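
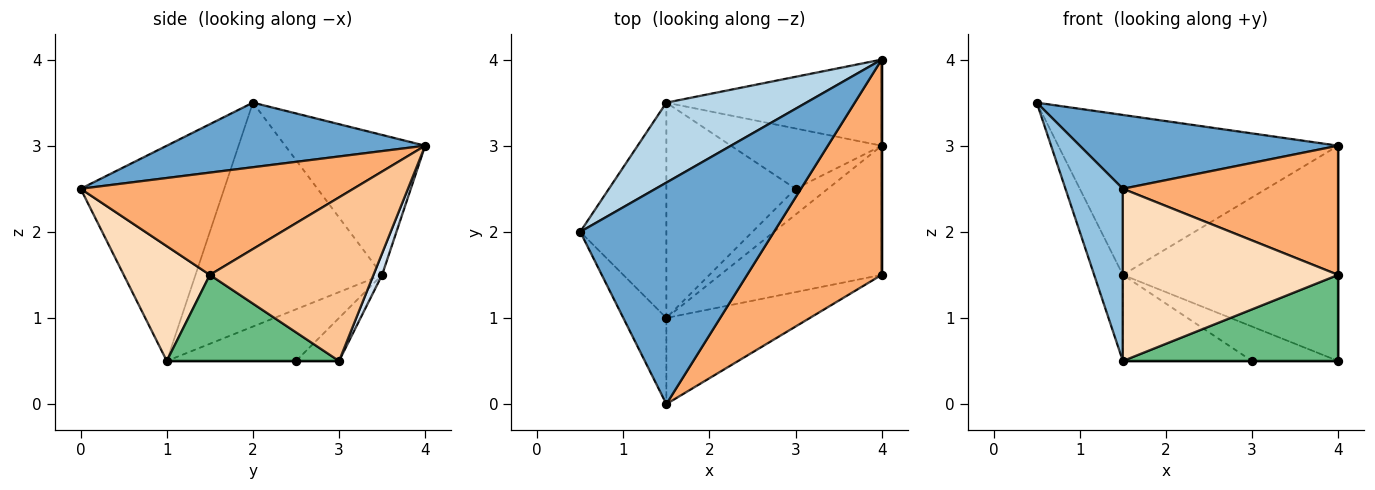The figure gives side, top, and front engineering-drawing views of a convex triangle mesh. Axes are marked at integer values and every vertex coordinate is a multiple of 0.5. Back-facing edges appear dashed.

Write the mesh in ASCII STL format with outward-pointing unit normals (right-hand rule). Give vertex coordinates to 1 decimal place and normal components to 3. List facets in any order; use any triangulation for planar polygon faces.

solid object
 facet normal 0.302 -0.302 0.905
  outer loop
   vertex 1.5 0.0 2.5
   vertex 4.0 4.0 3.0
   vertex 0.5 2.0 3.5
  endloop
 endfacet
 facet normal -0.913 -0.365 -0.183
  outer loop
   vertex 1.5 1.0 0.5
   vertex 1.5 0.0 2.5
   vertex 0.5 2.0 3.5
  endloop
 endfacet
 facet normal -0.408 0.816 0.408
  outer loop
   vertex 1.5 3.5 1.5
   vertex 0.5 2.0 3.5
   vertex 4.0 4.0 3.0
  endloop
 endfacet
 facet normal 0.037 0.928 -0.371
  outer loop
   vertex 1.5 3.5 1.5
   vertex 4.0 4.0 3.0
   vertex 4.0 3.0 0.5
  endloop
 endfacet
 facet normal -0.924 0.142 -0.355
  outer loop
   vertex 1.5 3.5 1.5
   vertex 1.5 1.0 0.5
   vertex 0.5 2.0 3.5
  endloop
 endfacet
 facet normal 0.546 -0.431 0.718
  outer loop
   vertex 4.0 1.5 1.5
   vertex 4.0 4.0 3.0
   vertex 1.5 0.0 2.5
  endloop
 endfacet
 facet normal 1.000 0.000 0.000
  outer loop
   vertex 4.0 1.5 1.5
   vertex 4.0 3.0 0.5
   vertex 4.0 4.0 3.0
  endloop
 endfacet
 facet normal 0.337 -0.842 -0.421
  outer loop
   vertex 4.0 1.5 1.5
   vertex 1.5 0.0 2.5
   vertex 1.5 1.0 0.5
  endloop
 endfacet
 facet normal 0.406 -0.507 -0.761
  outer loop
   vertex 4.0 1.5 1.5
   vertex 1.5 1.0 0.5
   vertex 4.0 3.0 0.5
  endloop
 endfacet
 facet normal 0.000 0.000 -1.000
  outer loop
   vertex 3.0 2.5 0.5
   vertex 4.0 3.0 0.5
   vertex 1.5 1.0 0.5
  endloop
 endfacet
 facet normal -0.241 0.482 -0.843
  outer loop
   vertex 3.0 2.5 0.5
   vertex 1.5 3.5 1.5
   vertex 4.0 3.0 0.5
  endloop
 endfacet
 facet normal -0.348 0.348 -0.870
  outer loop
   vertex 3.0 2.5 0.5
   vertex 1.5 1.0 0.5
   vertex 1.5 3.5 1.5
  endloop
 endfacet
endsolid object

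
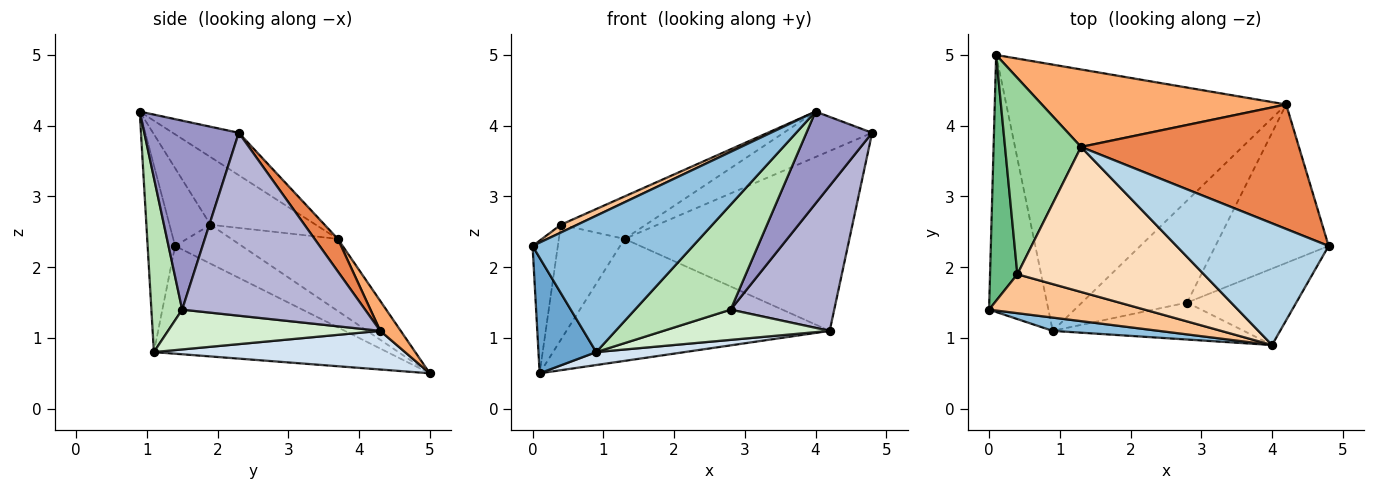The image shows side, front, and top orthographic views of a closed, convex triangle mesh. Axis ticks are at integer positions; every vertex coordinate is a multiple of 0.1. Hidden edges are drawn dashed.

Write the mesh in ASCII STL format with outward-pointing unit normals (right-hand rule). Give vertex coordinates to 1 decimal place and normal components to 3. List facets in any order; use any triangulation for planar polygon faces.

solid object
 facet normal -0.856 -0.212 -0.471
  outer loop
   vertex 0.9 1.1 0.8
   vertex 0.0 1.4 2.3
   vertex 0.1 5.0 0.5
  endloop
 endfacet
 facet normal -0.168 -0.981 0.095
  outer loop
   vertex 0.9 1.1 0.8
   vertex 4.0 0.9 4.2
   vertex 0.0 1.4 2.3
  endloop
 endfacet
 facet normal -0.253 0.339 0.906
  outer loop
   vertex 1.3 3.7 2.4
   vertex 4.0 0.9 4.2
   vertex 4.8 2.3 3.9
  endloop
 endfacet
 facet normal 0.137 -0.048 -0.989
  outer loop
   vertex 4.2 4.3 1.1
   vertex 0.9 1.1 0.8
   vertex 0.1 5.0 0.5
  endloop
 endfacet
 facet normal 0.085 0.819 0.567
  outer loop
   vertex 4.2 4.3 1.1
   vertex 1.3 3.7 2.4
   vertex 4.8 2.3 3.9
  endloop
 endfacet
 facet normal 0.066 0.842 0.535
  outer loop
   vertex 4.2 4.3 1.1
   vertex 0.1 5.0 0.5
   vertex 1.3 3.7 2.4
  endloop
 endfacet
 facet normal -0.440 -0.176 0.880
  outer loop
   vertex 0.4 1.9 2.6
   vertex 0.0 1.4 2.3
   vertex 4.0 0.9 4.2
  endloop
 endfacet
 facet normal -0.329 0.265 0.906
  outer loop
   vertex 0.4 1.9 2.6
   vertex 4.0 0.9 4.2
   vertex 1.3 3.7 2.4
  endloop
 endfacet
 facet normal -0.782 0.296 0.549
  outer loop
   vertex 0.4 1.9 2.6
   vertex 0.1 5.0 0.5
   vertex 0.0 1.4 2.3
  endloop
 endfacet
 facet normal -0.634 0.391 0.668
  outer loop
   vertex 0.4 1.9 2.6
   vertex 1.3 3.7 2.4
   vertex 0.1 5.0 0.5
  endloop
 endfacet
 facet normal 0.290 -0.903 -0.318
  outer loop
   vertex 2.8 1.5 1.4
   vertex 4.0 0.9 4.2
   vertex 0.9 1.1 0.8
  endloop
 endfacet
 facet normal 0.341 -0.267 -0.901
  outer loop
   vertex 2.8 1.5 1.4
   vertex 0.9 1.1 0.8
   vertex 4.2 4.3 1.1
  endloop
 endfacet
 facet normal 0.742 -0.516 -0.428
  outer loop
   vertex 2.8 1.5 1.4
   vertex 4.8 2.3 3.9
   vertex 4.0 0.9 4.2
  endloop
 endfacet
 facet normal 0.766 -0.434 -0.474
  outer loop
   vertex 2.8 1.5 1.4
   vertex 4.2 4.3 1.1
   vertex 4.8 2.3 3.9
  endloop
 endfacet
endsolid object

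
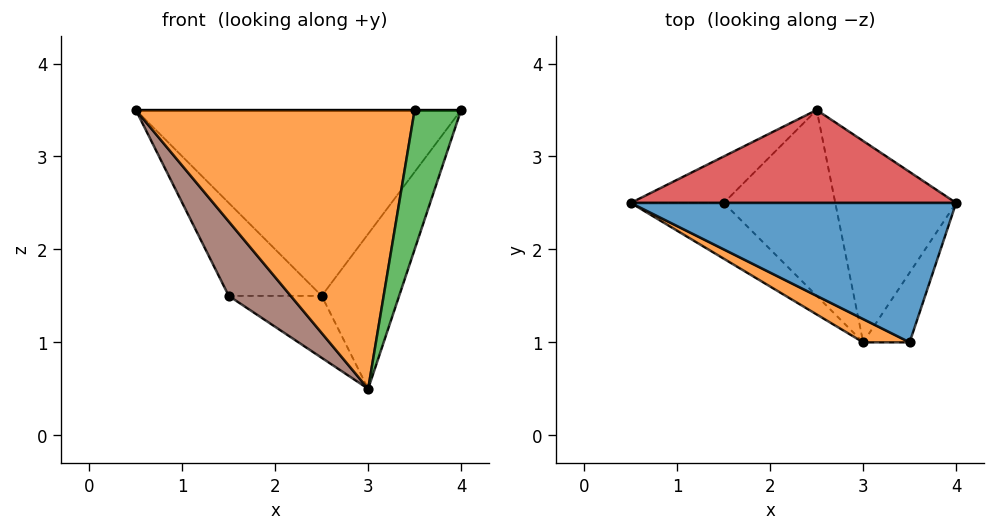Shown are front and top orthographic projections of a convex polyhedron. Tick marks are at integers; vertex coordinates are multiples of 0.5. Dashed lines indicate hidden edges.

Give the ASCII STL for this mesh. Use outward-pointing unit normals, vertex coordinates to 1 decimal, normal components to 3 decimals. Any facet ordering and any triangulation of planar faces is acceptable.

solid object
 facet normal 0.000 0.000 1.000
  outer loop
   vertex 3.5 1.0 3.5
   vertex 4.0 2.5 3.5
   vertex 0.5 2.5 3.5
  endloop
 endfacet
 facet normal -0.446 -0.892 0.074
  outer loop
   vertex 3.0 1.0 0.5
   vertex 3.5 1.0 3.5
   vertex 0.5 2.5 3.5
  endloop
 endfacet
 facet normal 0.937 -0.312 -0.156
  outer loop
   vertex 3.0 1.0 0.5
   vertex 4.0 2.5 3.5
   vertex 3.5 1.0 3.5
  endloop
 endfacet
 facet normal 0.000 0.894 0.447
  outer loop
   vertex 2.5 3.5 1.5
   vertex 0.5 2.5 3.5
   vertex 4.0 2.5 3.5
  endloop
 endfacet
 facet normal 0.826 0.344 -0.447
  outer loop
   vertex 2.5 3.5 1.5
   vertex 4.0 2.5 3.5
   vertex 3.0 1.0 0.5
  endloop
 endfacet
 facet normal -0.768 -0.512 -0.384
  outer loop
   vertex 1.5 2.5 1.5
   vertex 3.0 1.0 0.5
   vertex 0.5 2.5 3.5
  endloop
 endfacet
 facet normal -0.667 0.667 -0.333
  outer loop
   vertex 1.5 2.5 1.5
   vertex 0.5 2.5 3.5
   vertex 2.5 3.5 1.5
  endloop
 endfacet
 facet normal -0.302 0.302 -0.905
  outer loop
   vertex 1.5 2.5 1.5
   vertex 2.5 3.5 1.5
   vertex 3.0 1.0 0.5
  endloop
 endfacet
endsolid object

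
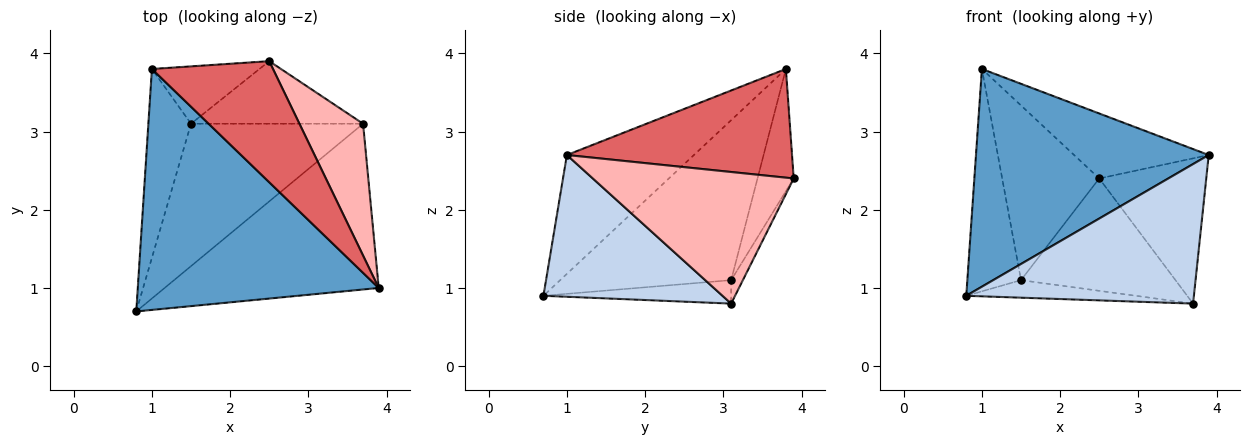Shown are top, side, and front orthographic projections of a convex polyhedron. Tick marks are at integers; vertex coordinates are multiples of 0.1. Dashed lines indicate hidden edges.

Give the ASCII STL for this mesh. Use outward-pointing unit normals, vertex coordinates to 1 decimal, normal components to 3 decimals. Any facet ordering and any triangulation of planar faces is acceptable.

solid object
 facet normal -0.344 -0.630 0.697
  outer loop
   vertex 1.0 3.8 3.8
   vertex 0.8 0.7 0.9
   vertex 3.9 1.0 2.7
  endloop
 endfacet
 facet normal 0.452 -0.574 -0.682
  outer loop
   vertex 3.7 3.1 0.8
   vertex 3.9 1.0 2.7
   vertex 0.8 0.7 0.9
  endloop
 endfacet
 facet normal -0.925 0.290 -0.246
  outer loop
   vertex 1.5 3.1 1.1
   vertex 0.8 0.7 0.9
   vertex 1.0 3.8 3.8
  endloop
 endfacet
 facet normal -0.134 0.121 -0.984
  outer loop
   vertex 1.5 3.1 1.1
   vertex 3.7 3.1 0.8
   vertex 0.8 0.7 0.9
  endloop
 endfacet
 facet normal -0.334 0.895 -0.294
  outer loop
   vertex 2.5 3.9 2.4
   vertex 1.5 3.1 1.1
   vertex 1.0 3.8 3.8
  endloop
 endfacet
 facet normal -0.066 0.872 -0.486
  outer loop
   vertex 2.5 3.9 2.4
   vertex 3.7 3.1 0.8
   vertex 1.5 3.1 1.1
  endloop
 endfacet
 facet normal 0.620 0.371 0.691
  outer loop
   vertex 2.5 3.9 2.4
   vertex 1.0 3.8 3.8
   vertex 3.9 1.0 2.7
  endloop
 endfacet
 facet normal 0.812 0.432 0.393
  outer loop
   vertex 2.5 3.9 2.4
   vertex 3.9 1.0 2.7
   vertex 3.7 3.1 0.8
  endloop
 endfacet
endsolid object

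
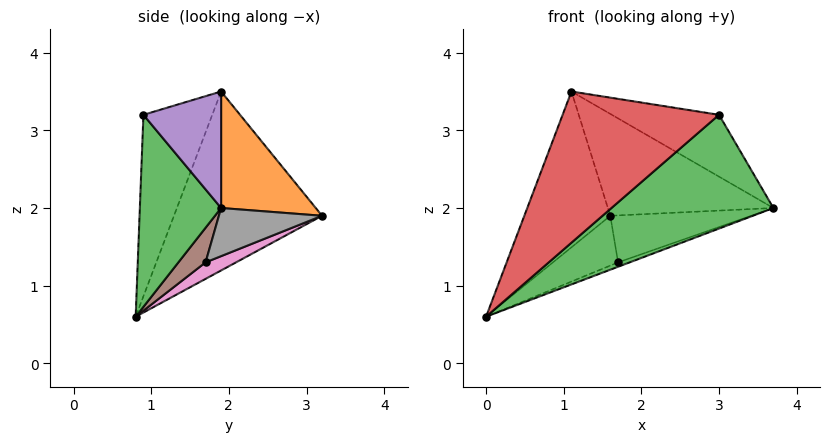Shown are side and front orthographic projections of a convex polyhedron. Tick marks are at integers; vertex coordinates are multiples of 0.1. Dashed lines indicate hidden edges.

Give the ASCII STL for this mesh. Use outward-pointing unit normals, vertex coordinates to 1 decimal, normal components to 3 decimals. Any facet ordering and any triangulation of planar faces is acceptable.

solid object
 facet normal -0.857 0.497 0.136
  outer loop
   vertex 1.1 1.9 3.5
   vertex 1.6 3.2 1.9
   vertex 0.0 0.8 0.6
  endloop
 endfacet
 facet normal 0.376 0.658 0.652
  outer loop
   vertex 1.1 1.9 3.5
   vertex 3.7 1.9 2.0
   vertex 1.6 3.2 1.9
  endloop
 endfacet
 facet normal 0.404 -0.805 -0.435
  outer loop
   vertex 3.0 0.9 3.2
   vertex 0.0 0.8 0.6
   vertex 3.7 1.9 2.0
  endloop
 endfacet
 facet normal -0.360 -0.819 0.447
  outer loop
   vertex 3.0 0.9 3.2
   vertex 1.1 1.9 3.5
   vertex 0.0 0.8 0.6
  endloop
 endfacet
 facet normal 0.411 0.568 0.713
  outer loop
   vertex 3.0 0.9 3.2
   vertex 3.7 1.9 2.0
   vertex 1.1 1.9 3.5
  endloop
 endfacet
 facet normal 0.315 0.135 -0.939
  outer loop
   vertex 1.7 1.7 1.3
   vertex 3.7 1.9 2.0
   vertex 0.0 0.8 0.6
  endloop
 endfacet
 facet normal 0.176 0.376 -0.910
  outer loop
   vertex 1.7 1.7 1.3
   vertex 0.0 0.8 0.6
   vertex 1.6 3.2 1.9
  endloop
 endfacet
 facet normal 0.273 0.373 -0.887
  outer loop
   vertex 1.7 1.7 1.3
   vertex 1.6 3.2 1.9
   vertex 3.7 1.9 2.0
  endloop
 endfacet
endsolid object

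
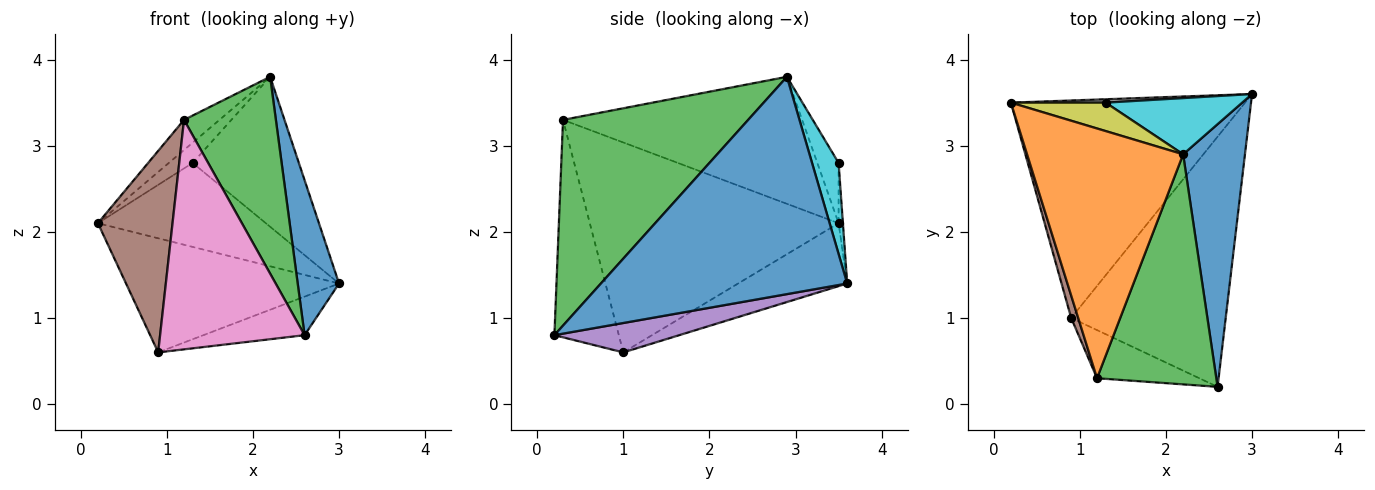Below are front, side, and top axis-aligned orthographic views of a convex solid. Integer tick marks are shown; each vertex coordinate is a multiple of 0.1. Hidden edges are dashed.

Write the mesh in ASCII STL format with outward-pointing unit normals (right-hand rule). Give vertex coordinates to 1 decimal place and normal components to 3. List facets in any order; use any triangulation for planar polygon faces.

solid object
 facet normal 0.950 -0.159 0.270
  outer loop
   vertex 2.2 2.9 3.8
   vertex 2.6 0.2 0.8
   vertex 3.0 3.6 1.4
  endloop
 endfacet
 facet normal -0.628 0.093 0.772
  outer loop
   vertex 1.2 0.3 3.3
   vertex 2.2 2.9 3.8
   vertex 0.2 3.5 2.1
  endloop
 endfacet
 facet normal 0.795 -0.394 0.461
  outer loop
   vertex 1.2 0.3 3.3
   vertex 2.6 0.2 0.8
   vertex 2.2 2.9 3.8
  endloop
 endfacet
 facet normal -0.232 0.452 -0.861
  outer loop
   vertex 0.9 1.0 0.6
   vertex 0.2 3.5 2.1
   vertex 3.0 3.6 1.4
  endloop
 endfacet
 facet normal 0.185 0.150 -0.971
  outer loop
   vertex 0.9 1.0 0.6
   vertex 3.0 3.6 1.4
   vertex 2.6 0.2 0.8
  endloop
 endfacet
 facet normal -0.957 -0.287 0.032
  outer loop
   vertex 0.9 1.0 0.6
   vertex 1.2 0.3 3.3
   vertex 0.2 3.5 2.1
  endloop
 endfacet
 facet normal -0.400 -0.897 -0.188
  outer loop
   vertex 0.9 1.0 0.6
   vertex 2.6 0.2 0.8
   vertex 1.2 0.3 3.3
  endloop
 endfacet
 facet normal -0.026 0.999 0.040
  outer loop
   vertex 1.3 3.5 2.8
   vertex 3.0 3.6 1.4
   vertex 0.2 3.5 2.1
  endloop
 endfacet
 facet normal -0.460 0.515 0.723
  outer loop
   vertex 1.3 3.5 2.8
   vertex 0.2 3.5 2.1
   vertex 2.2 2.9 3.8
  endloop
 endfacet
 facet normal 0.228 0.912 0.342
  outer loop
   vertex 1.3 3.5 2.8
   vertex 2.2 2.9 3.8
   vertex 3.0 3.6 1.4
  endloop
 endfacet
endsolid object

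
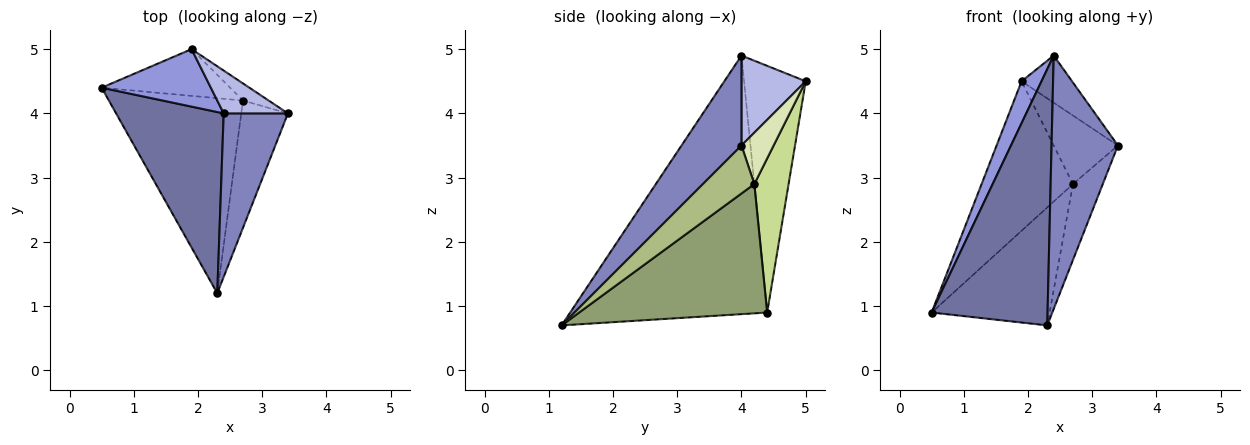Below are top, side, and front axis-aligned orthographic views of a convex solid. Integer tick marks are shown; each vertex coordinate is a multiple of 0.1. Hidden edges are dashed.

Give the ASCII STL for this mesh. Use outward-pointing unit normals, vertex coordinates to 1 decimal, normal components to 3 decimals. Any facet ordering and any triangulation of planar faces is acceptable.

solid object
 facet normal -0.811 -0.477 0.338
  outer loop
   vertex 2.4 4.0 4.9
   vertex 0.5 4.4 0.9
   vertex 2.3 1.2 0.7
  endloop
 endfacet
 facet normal 0.605 -0.669 0.432
  outer loop
   vertex 2.4 4.0 4.9
   vertex 2.3 1.2 0.7
   vertex 3.4 4.0 3.5
  endloop
 endfacet
 facet normal -0.877 -0.283 0.388
  outer loop
   vertex 1.9 5.0 4.5
   vertex 0.5 4.4 0.9
   vertex 2.4 4.0 4.9
  endloop
 endfacet
 facet normal 0.686 0.539 0.490
  outer loop
   vertex 1.9 5.0 4.5
   vertex 2.4 4.0 4.9
   vertex 3.4 4.0 3.5
  endloop
 endfacet
 facet normal 0.636 0.399 -0.660
  outer loop
   vertex 2.7 4.2 2.9
   vertex 2.3 1.2 0.7
   vertex 0.5 4.4 0.9
  endloop
 endfacet
 facet normal 0.662 0.384 -0.644
  outer loop
   vertex 2.7 4.2 2.9
   vertex 3.4 4.0 3.5
   vertex 2.3 1.2 0.7
  endloop
 endfacet
 facet normal 0.337 0.899 -0.281
  outer loop
   vertex 2.7 4.2 2.9
   vertex 0.5 4.4 0.9
   vertex 1.9 5.0 4.5
  endloop
 endfacet
 facet normal 0.436 0.873 -0.218
  outer loop
   vertex 2.7 4.2 2.9
   vertex 1.9 5.0 4.5
   vertex 3.4 4.0 3.5
  endloop
 endfacet
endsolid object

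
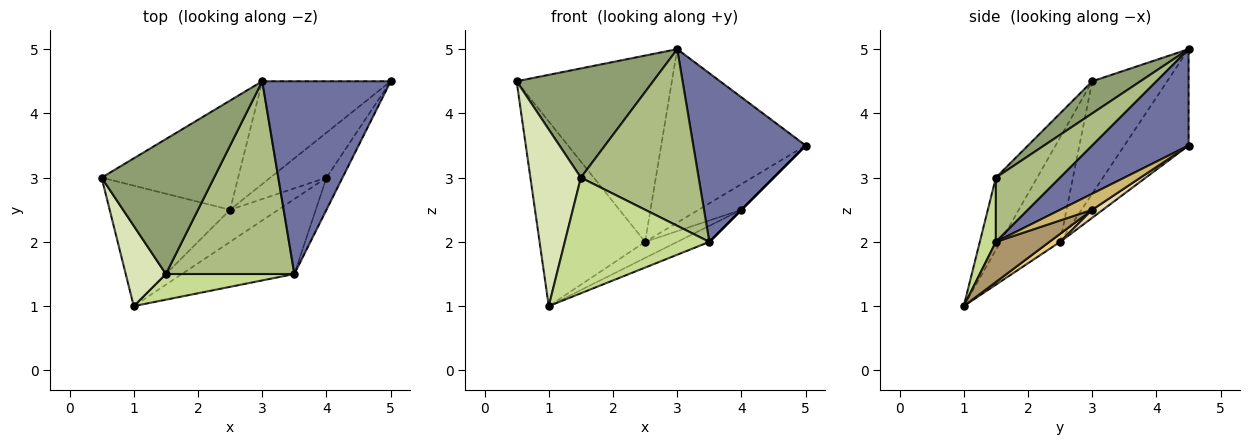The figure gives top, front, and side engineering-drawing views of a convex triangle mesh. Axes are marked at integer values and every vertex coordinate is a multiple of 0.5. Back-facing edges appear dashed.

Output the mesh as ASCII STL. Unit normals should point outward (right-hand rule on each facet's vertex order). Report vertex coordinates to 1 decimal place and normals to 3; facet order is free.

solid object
 facet normal 0.492 -0.573 0.655
  outer loop
   vertex 3.5 1.5 2.0
   vertex 5.0 4.5 3.5
   vertex 3.0 4.5 5.0
  endloop
 endfacet
 facet normal -0.428 0.757 -0.494
  outer loop
   vertex 2.5 2.5 2.0
   vertex 1.0 1.0 1.0
   vertex 0.5 3.0 4.5
  endloop
 endfacet
 facet normal -0.384 0.796 -0.467
  outer loop
   vertex 2.5 2.5 2.0
   vertex 0.5 3.0 4.5
   vertex 3.0 4.5 5.0
  endloop
 endfacet
 facet normal -0.357 0.804 -0.476
  outer loop
   vertex 2.5 2.5 2.0
   vertex 3.0 4.5 5.0
   vertex 5.0 4.5 3.5
  endloop
 endfacet
 facet normal 0.217 -0.614 0.759
  outer loop
   vertex 1.5 1.5 3.0
   vertex 3.0 4.5 5.0
   vertex 0.5 3.0 4.5
  endloop
 endfacet
 facet normal 0.346 -0.634 0.692
  outer loop
   vertex 1.5 1.5 3.0
   vertex 3.5 1.5 2.0
   vertex 3.0 4.5 5.0
  endloop
 endfacet
 facet normal 0.108 -0.970 0.216
  outer loop
   vertex 1.5 1.5 3.0
   vertex 1.0 1.0 1.0
   vertex 3.5 1.5 2.0
  endloop
 endfacet
 facet normal -0.597 -0.730 0.332
  outer loop
   vertex 1.5 1.5 3.0
   vertex 0.5 3.0 4.5
   vertex 1.0 1.0 1.0
  endloop
 endfacet
 facet normal 0.330 0.198 -0.923
  outer loop
   vertex 4.0 3.0 2.5
   vertex 3.5 1.5 2.0
   vertex 1.0 1.0 1.0
  endloop
 endfacet
 facet normal 0.707 0.000 -0.707
  outer loop
   vertex 4.0 3.0 2.5
   vertex 5.0 4.5 3.5
   vertex 3.5 1.5 2.0
  endloop
 endfacet
 facet normal 0.147 0.442 -0.885
  outer loop
   vertex 4.0 3.0 2.5
   vertex 1.0 1.0 1.0
   vertex 2.5 2.5 2.0
  endloop
 endfacet
 facet normal 0.123 0.492 -0.862
  outer loop
   vertex 4.0 3.0 2.5
   vertex 2.5 2.5 2.0
   vertex 5.0 4.5 3.5
  endloop
 endfacet
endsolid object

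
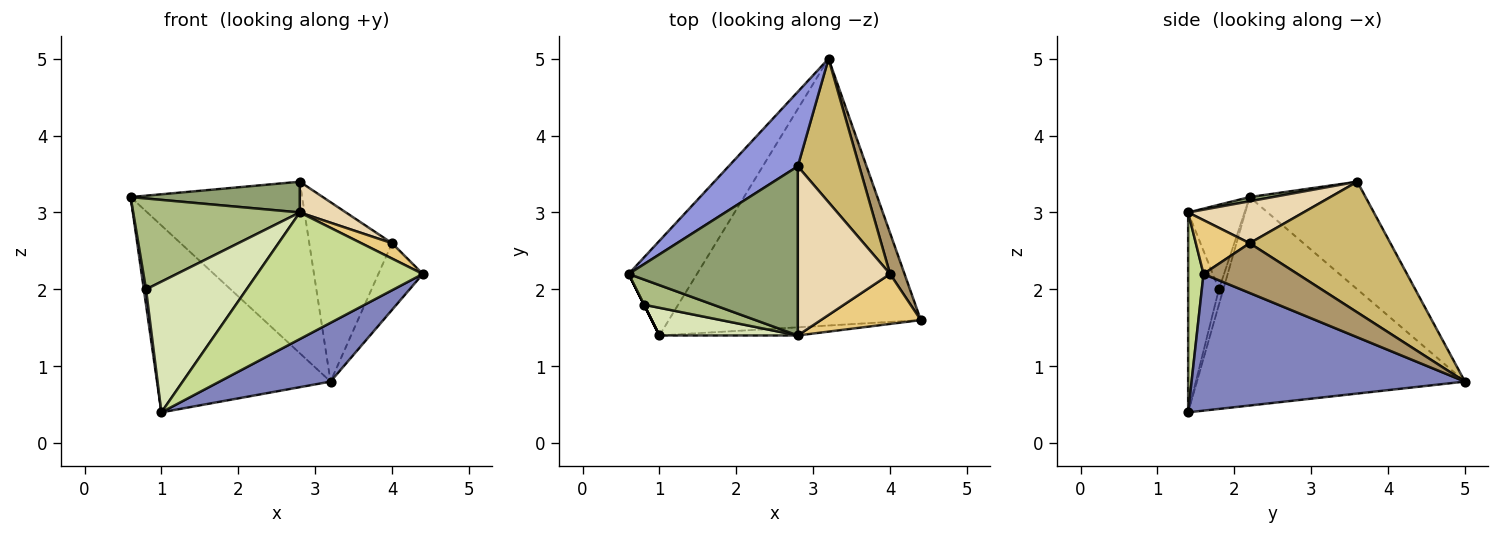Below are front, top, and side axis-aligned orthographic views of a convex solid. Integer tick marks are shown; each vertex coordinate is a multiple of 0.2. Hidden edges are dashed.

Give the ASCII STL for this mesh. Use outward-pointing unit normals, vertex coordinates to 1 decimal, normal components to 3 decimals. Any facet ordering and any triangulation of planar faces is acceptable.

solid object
 facet normal -0.809 0.524 -0.265
  outer loop
   vertex 1.0 1.4 0.4
   vertex 0.6 2.2 3.2
   vertex 3.2 5.0 0.8
  endloop
 endfacet
 facet normal 0.468 -0.190 -0.863
  outer loop
   vertex 1.0 1.4 0.4
   vertex 3.2 5.0 0.8
   vertex 4.4 1.6 2.2
  endloop
 endfacet
 facet normal -0.527 0.780 0.339
  outer loop
   vertex 2.8 3.6 3.4
   vertex 3.2 5.0 0.8
   vertex 0.6 2.2 3.2
  endloop
 endfacet
 facet normal -0.894 -0.447 0.000
  outer loop
   vertex 0.8 1.8 2.0
   vertex 0.6 2.2 3.2
   vertex 1.0 1.4 0.4
  endloop
 endfacet
 facet normal 0.024 -0.179 0.984
  outer loop
   vertex 2.8 1.4 3.0
   vertex 2.8 3.6 3.4
   vertex 0.6 2.2 3.2
  endloop
 endfacet
 facet normal -0.310 -0.916 0.254
  outer loop
   vertex 2.8 1.4 3.0
   vertex 0.6 2.2 3.2
   vertex 0.8 1.8 2.0
  endloop
 endfacet
 facet normal 0.092 -0.994 -0.064
  outer loop
   vertex 2.8 1.4 3.0
   vertex 1.0 1.4 0.4
   vertex 4.4 1.6 2.2
  endloop
 endfacet
 facet normal -0.287 -0.937 0.198
  outer loop
   vertex 2.8 1.4 3.0
   vertex 0.8 1.8 2.0
   vertex 1.0 1.4 0.4
  endloop
 endfacet
 facet normal 0.874 0.413 0.254
  outer loop
   vertex 4.0 2.2 2.6
   vertex 4.4 1.6 2.2
   vertex 3.2 5.0 0.8
  endloop
 endfacet
 facet normal 0.799 0.470 0.376
  outer loop
   vertex 4.0 2.2 2.6
   vertex 3.2 5.0 0.8
   vertex 2.8 3.6 3.4
  endloop
 endfacet
 facet normal 0.458 -0.261 0.850
  outer loop
   vertex 4.0 2.2 2.6
   vertex 2.8 1.4 3.0
   vertex 4.4 1.6 2.2
  endloop
 endfacet
 facet normal 0.408 -0.163 0.898
  outer loop
   vertex 4.0 2.2 2.6
   vertex 2.8 3.6 3.4
   vertex 2.8 1.4 3.0
  endloop
 endfacet
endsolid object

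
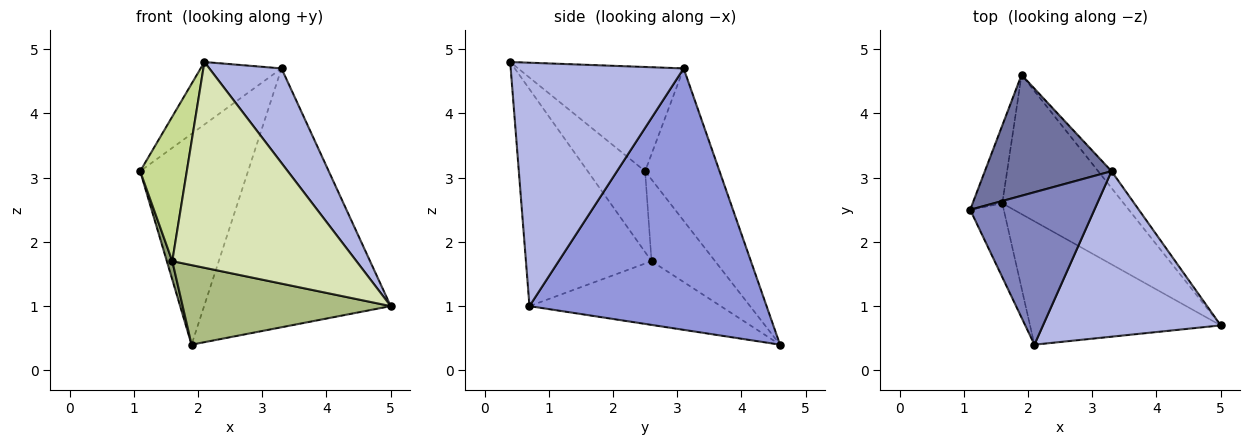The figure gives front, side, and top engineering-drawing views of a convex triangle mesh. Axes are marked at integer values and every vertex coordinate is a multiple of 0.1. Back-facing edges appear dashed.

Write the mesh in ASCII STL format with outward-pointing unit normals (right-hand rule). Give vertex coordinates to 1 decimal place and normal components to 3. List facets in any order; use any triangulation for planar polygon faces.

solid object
 facet normal -0.513 0.744 0.427
  outer loop
   vertex 3.3 3.1 4.7
   vertex 1.9 4.6 0.4
   vertex 1.1 2.5 3.1
  endloop
 endfacet
 facet normal -0.613 0.300 0.731
  outer loop
   vertex 3.3 3.1 4.7
   vertex 1.1 2.5 3.1
   vertex 2.1 0.4 4.8
  endloop
 endfacet
 facet normal 0.785 0.618 -0.040
  outer loop
   vertex 3.3 3.1 4.7
   vertex 5.0 0.7 1.0
   vertex 1.9 4.6 0.4
  endloop
 endfacet
 facet normal 0.765 -0.319 0.559
  outer loop
   vertex 3.3 3.1 4.7
   vertex 2.1 0.4 4.8
   vertex 5.0 0.7 1.0
  endloop
 endfacet
 facet normal -0.937 -0.081 -0.340
  outer loop
   vertex 1.6 2.6 1.7
   vertex 1.1 2.5 3.1
   vertex 1.9 4.6 0.4
  endloop
 endfacet
 facet normal -0.415 -0.451 -0.790
  outer loop
   vertex 1.6 2.6 1.7
   vertex 1.9 4.6 0.4
   vertex 5.0 0.7 1.0
  endloop
 endfacet
 facet normal -0.739 -0.600 -0.307
  outer loop
   vertex 1.6 2.6 1.7
   vertex 2.1 0.4 4.8
   vertex 1.1 2.5 3.1
  endloop
 endfacet
 facet normal -0.505 -0.740 -0.444
  outer loop
   vertex 1.6 2.6 1.7
   vertex 5.0 0.7 1.0
   vertex 2.1 0.4 4.8
  endloop
 endfacet
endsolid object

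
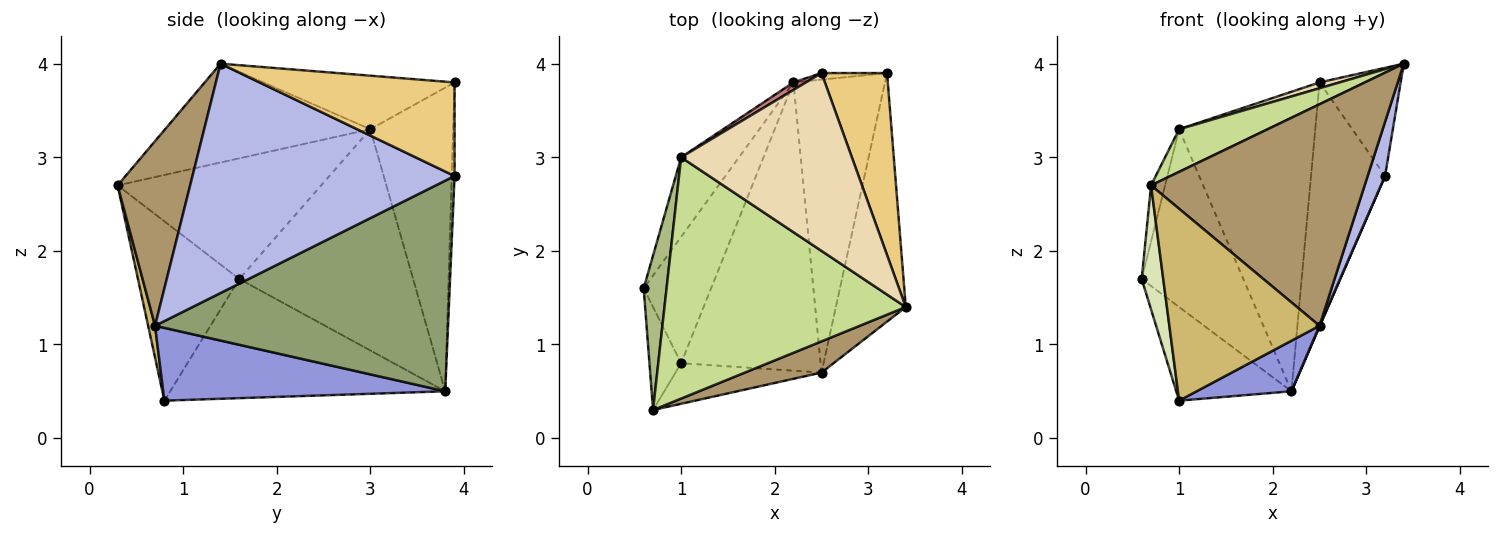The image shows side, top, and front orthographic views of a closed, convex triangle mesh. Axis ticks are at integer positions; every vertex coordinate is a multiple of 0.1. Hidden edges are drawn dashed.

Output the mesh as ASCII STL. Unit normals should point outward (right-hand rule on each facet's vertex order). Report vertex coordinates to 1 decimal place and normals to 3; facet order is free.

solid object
 facet normal -0.818 0.343 -0.462
  outer loop
   vertex 2.2 3.8 0.5
   vertex 1.0 0.8 0.4
   vertex 0.6 1.6 1.7
  endloop
 endfacet
 facet normal -0.842 0.492 -0.220
  outer loop
   vertex 1.0 3.0 3.3
   vertex 2.2 3.8 0.5
   vertex 0.6 1.6 1.7
  endloop
 endfacet
 facet normal 0.457 -0.154 -0.876
  outer loop
   vertex 2.5 0.7 1.2
   vertex 1.0 0.8 0.4
   vertex 2.2 3.8 0.5
  endloop
 endfacet
 facet normal 0.955 -0.063 -0.291
  outer loop
   vertex 2.5 0.7 1.2
   vertex 3.2 3.9 2.8
   vertex 3.4 1.4 4.0
  endloop
 endfacet
 facet normal 0.917 -0.001 -0.399
  outer loop
   vertex 2.5 0.7 1.2
   vertex 2.2 3.8 0.5
   vertex 3.2 3.9 2.8
  endloop
 endfacet
 facet normal -0.980 0.068 0.186
  outer loop
   vertex 0.7 0.3 2.7
   vertex 1.0 3.0 3.3
   vertex 0.6 1.6 1.7
  endloop
 endfacet
 facet normal -0.374 -0.161 0.913
  outer loop
   vertex 0.7 0.3 2.7
   vertex 3.4 1.4 4.0
   vertex 1.0 3.0 3.3
  endloop
 endfacet
 facet normal -0.964 -0.205 -0.170
  outer loop
   vertex 0.7 0.3 2.7
   vertex 0.6 1.6 1.7
   vertex 1.0 0.8 0.4
  endloop
 endfacet
 facet normal 0.319 -0.939 0.132
  outer loop
   vertex 0.7 0.3 2.7
   vertex 2.5 0.7 1.2
   vertex 3.4 1.4 4.0
  endloop
 endfacet
 facet normal 0.045 -0.977 -0.207
  outer loop
   vertex 0.7 0.3 2.7
   vertex 1.0 0.8 0.4
   vertex 2.5 0.7 1.2
  endloop
 endfacet
 facet normal 0.775 0.323 0.543
  outer loop
   vertex 2.5 3.9 3.8
   vertex 3.4 1.4 4.0
   vertex 3.2 3.9 2.8
  endloop
 endfacet
 facet normal -0.299 -0.031 0.954
  outer loop
   vertex 2.5 3.9 3.8
   vertex 1.0 3.0 3.3
   vertex 3.4 1.4 4.0
  endloop
 endfacet
 facet normal -0.038 0.999 -0.027
  outer loop
   vertex 2.5 3.9 3.8
   vertex 3.2 3.9 2.8
   vertex 2.2 3.8 0.5
  endloop
 endfacet
 facet normal -0.520 0.854 0.021
  outer loop
   vertex 2.5 3.9 3.8
   vertex 2.2 3.8 0.5
   vertex 1.0 3.0 3.3
  endloop
 endfacet
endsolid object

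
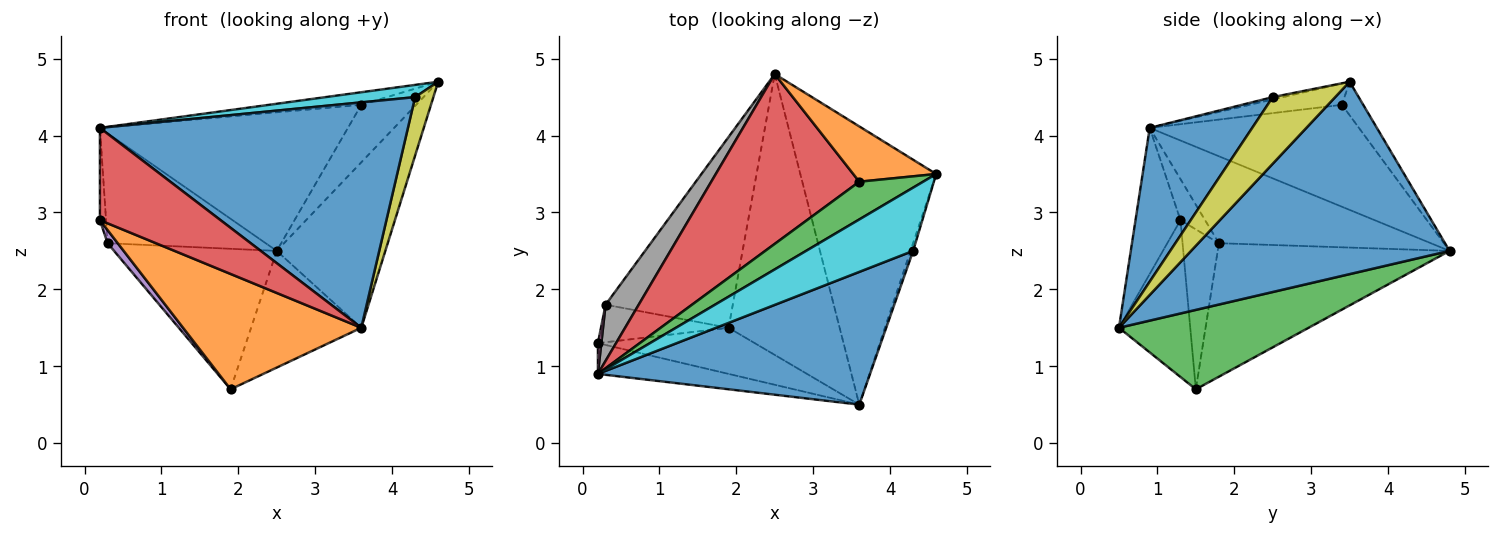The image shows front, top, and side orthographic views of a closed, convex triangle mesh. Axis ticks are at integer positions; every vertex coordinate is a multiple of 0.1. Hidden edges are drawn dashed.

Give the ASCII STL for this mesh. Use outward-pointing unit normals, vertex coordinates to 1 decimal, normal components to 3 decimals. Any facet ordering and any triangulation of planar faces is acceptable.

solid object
 facet normal 0.773 0.325 -0.546
  outer loop
   vertex 2.5 4.8 2.5
   vertex 4.6 3.5 4.7
   vertex 3.6 0.5 1.5
  endloop
 endfacet
 facet normal -0.348 -0.870 -0.348
  outer loop
   vertex 1.9 1.5 0.7
   vertex 3.6 0.5 1.5
   vertex 0.2 1.3 2.9
  endloop
 endfacet
 facet normal 0.551 0.320 -0.771
  outer loop
   vertex 1.9 1.5 0.7
   vertex 2.5 4.8 2.5
   vertex 3.6 0.5 1.5
  endloop
 endfacet
 facet normal -0.333 -0.894 -0.298
  outer loop
   vertex 0.2 0.9 4.1
   vertex 0.2 1.3 2.9
   vertex 3.6 0.5 1.5
  endloop
 endfacet
 facet normal -0.764 -0.213 -0.609
  outer loop
   vertex 0.3 1.8 2.6
   vertex 1.9 1.5 0.7
   vertex 0.2 1.3 2.9
  endloop
 endfacet
 facet normal -0.645 0.453 -0.615
  outer loop
   vertex 0.3 1.8 2.6
   vertex 2.5 4.8 2.5
   vertex 1.9 1.5 0.7
  endloop
 endfacet
 facet normal -0.967 0.242 0.081
  outer loop
   vertex 0.3 1.8 2.6
   vertex 0.2 1.3 2.9
   vertex 0.2 0.9 4.1
  endloop
 endfacet
 facet normal -0.767 0.572 0.292
  outer loop
   vertex 0.3 1.8 2.6
   vertex 0.2 0.9 4.1
   vertex 2.5 4.8 2.5
  endloop
 endfacet
 facet normal 0.959 -0.280 -0.037
  outer loop
   vertex 4.3 2.5 4.5
   vertex 3.6 0.5 1.5
   vertex 4.6 3.5 4.7
  endloop
 endfacet
 facet normal -0.022 -0.190 0.982
  outer loop
   vertex 4.3 2.5 4.5
   vertex 4.6 3.5 4.7
   vertex 0.2 0.9 4.1
  endloop
 endfacet
 facet normal 0.276 -0.828 0.488
  outer loop
   vertex 4.3 2.5 4.5
   vertex 0.2 0.9 4.1
   vertex 3.6 0.5 1.5
  endloop
 endfacet
 facet normal -0.270 0.694 0.668
  outer loop
   vertex 3.6 3.4 4.4
   vertex 4.6 3.5 4.7
   vertex 2.5 4.8 2.5
  endloop
 endfacet
 facet normal -0.302 0.302 0.905
  outer loop
   vertex 3.6 3.4 4.4
   vertex 0.2 0.9 4.1
   vertex 4.6 3.5 4.7
  endloop
 endfacet
 facet normal -0.471 0.558 0.684
  outer loop
   vertex 3.6 3.4 4.4
   vertex 2.5 4.8 2.5
   vertex 0.2 0.9 4.1
  endloop
 endfacet
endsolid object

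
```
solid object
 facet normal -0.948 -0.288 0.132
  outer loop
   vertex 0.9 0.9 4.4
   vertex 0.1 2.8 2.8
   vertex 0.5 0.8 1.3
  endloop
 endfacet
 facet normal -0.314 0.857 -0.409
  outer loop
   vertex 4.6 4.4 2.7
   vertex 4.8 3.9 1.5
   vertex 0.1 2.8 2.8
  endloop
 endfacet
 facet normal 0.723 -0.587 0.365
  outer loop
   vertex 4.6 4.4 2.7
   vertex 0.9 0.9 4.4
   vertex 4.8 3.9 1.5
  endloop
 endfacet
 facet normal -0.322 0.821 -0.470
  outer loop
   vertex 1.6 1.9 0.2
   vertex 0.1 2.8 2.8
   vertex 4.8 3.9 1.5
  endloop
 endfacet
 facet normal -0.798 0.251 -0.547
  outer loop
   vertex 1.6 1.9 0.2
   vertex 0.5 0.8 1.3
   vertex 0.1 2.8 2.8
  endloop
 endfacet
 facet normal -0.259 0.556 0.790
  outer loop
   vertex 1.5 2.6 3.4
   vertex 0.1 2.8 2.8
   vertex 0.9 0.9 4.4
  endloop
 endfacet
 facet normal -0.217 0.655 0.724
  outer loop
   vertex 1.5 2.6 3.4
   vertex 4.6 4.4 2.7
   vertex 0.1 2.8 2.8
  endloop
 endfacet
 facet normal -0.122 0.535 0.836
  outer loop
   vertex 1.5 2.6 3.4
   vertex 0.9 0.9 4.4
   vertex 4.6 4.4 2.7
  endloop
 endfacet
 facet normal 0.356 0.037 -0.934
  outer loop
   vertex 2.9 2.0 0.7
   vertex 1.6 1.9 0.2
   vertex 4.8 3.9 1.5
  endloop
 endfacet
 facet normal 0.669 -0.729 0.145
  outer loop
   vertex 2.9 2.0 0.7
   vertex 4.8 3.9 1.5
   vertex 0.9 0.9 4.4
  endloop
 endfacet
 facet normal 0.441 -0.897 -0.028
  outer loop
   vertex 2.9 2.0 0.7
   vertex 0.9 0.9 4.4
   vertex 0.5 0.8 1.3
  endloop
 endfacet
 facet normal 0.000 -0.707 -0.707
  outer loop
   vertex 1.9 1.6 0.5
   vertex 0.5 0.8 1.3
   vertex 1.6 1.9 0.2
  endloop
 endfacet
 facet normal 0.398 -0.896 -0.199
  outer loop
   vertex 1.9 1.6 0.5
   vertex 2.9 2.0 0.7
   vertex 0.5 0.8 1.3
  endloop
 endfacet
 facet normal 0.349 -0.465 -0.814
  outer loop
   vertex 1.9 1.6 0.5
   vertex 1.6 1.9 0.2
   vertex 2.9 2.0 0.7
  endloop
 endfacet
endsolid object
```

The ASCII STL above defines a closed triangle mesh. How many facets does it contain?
14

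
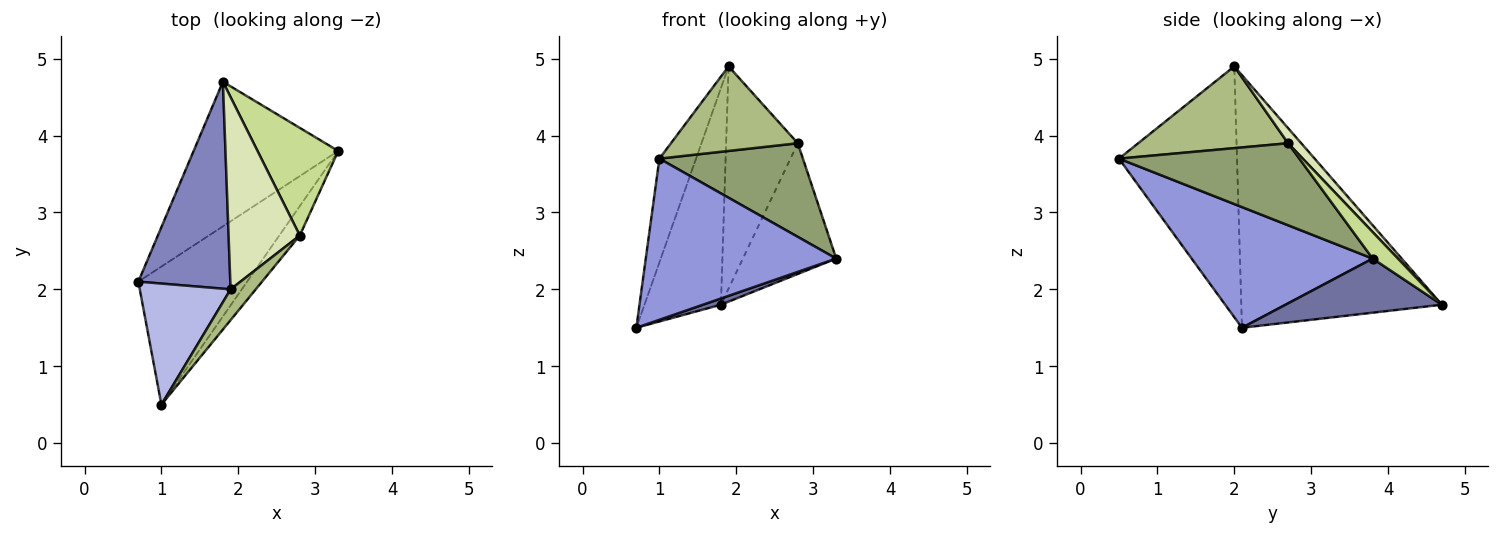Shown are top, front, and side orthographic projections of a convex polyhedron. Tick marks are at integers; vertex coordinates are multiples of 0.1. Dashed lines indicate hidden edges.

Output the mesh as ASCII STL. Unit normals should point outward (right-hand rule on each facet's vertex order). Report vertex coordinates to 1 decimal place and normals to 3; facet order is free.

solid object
 facet normal 0.350 -0.040 -0.936
  outer loop
   vertex 1.8 4.7 1.8
   vertex 3.3 3.8 2.4
   vertex 0.7 2.1 1.5
  endloop
 endfacet
 facet normal -0.885 0.337 0.322
  outer loop
   vertex 1.9 2.0 4.9
   vertex 1.8 4.7 1.8
   vertex 0.7 2.1 1.5
  endloop
 endfacet
 facet normal 0.585 -0.616 -0.528
  outer loop
   vertex 1.0 0.5 3.7
   vertex 0.7 2.1 1.5
   vertex 3.3 3.8 2.4
  endloop
 endfacet
 facet normal -0.903 0.280 0.327
  outer loop
   vertex 1.0 0.5 3.7
   vertex 1.9 2.0 4.9
   vertex 0.7 2.1 1.5
  endloop
 endfacet
 facet normal 0.768 -0.611 -0.192
  outer loop
   vertex 2.8 2.7 3.9
   vertex 1.0 0.5 3.7
   vertex 3.3 3.8 2.4
  endloop
 endfacet
 facet normal 0.743 -0.629 0.229
  outer loop
   vertex 2.8 2.7 3.9
   vertex 1.9 2.0 4.9
   vertex 1.0 0.5 3.7
  endloop
 endfacet
 facet normal 0.204 0.756 0.622
  outer loop
   vertex 2.8 2.7 3.9
   vertex 3.3 3.8 2.4
   vertex 1.8 4.7 1.8
  endloop
 endfacet
 facet normal 0.137 0.749 0.648
  outer loop
   vertex 2.8 2.7 3.9
   vertex 1.8 4.7 1.8
   vertex 1.9 2.0 4.9
  endloop
 endfacet
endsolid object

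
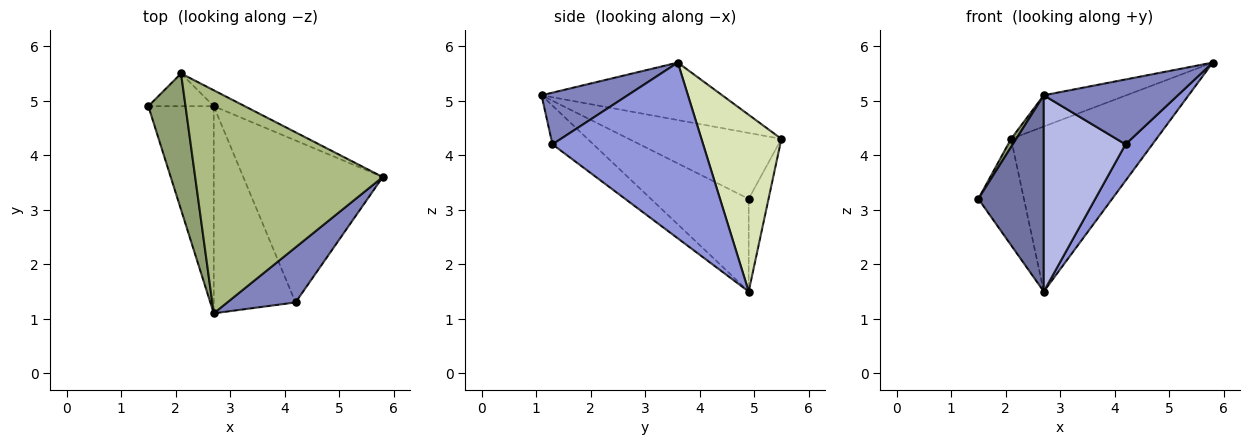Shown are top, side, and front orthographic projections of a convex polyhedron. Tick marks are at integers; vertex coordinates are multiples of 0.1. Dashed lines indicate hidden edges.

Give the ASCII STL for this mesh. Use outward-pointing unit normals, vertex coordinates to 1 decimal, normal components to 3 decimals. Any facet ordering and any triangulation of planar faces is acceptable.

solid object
 facet normal -0.717 -0.479 -0.506
  outer loop
   vertex 2.7 4.9 1.5
   vertex 2.7 1.1 5.1
   vertex 1.5 4.9 3.2
  endloop
 endfacet
 facet normal 0.440 -0.685 0.581
  outer loop
   vertex 4.2 1.3 4.2
   vertex 5.8 3.6 5.7
   vertex 2.7 1.1 5.1
  endloop
 endfacet
 facet normal 0.776 -0.138 -0.616
  outer loop
   vertex 4.2 1.3 4.2
   vertex 2.7 4.9 1.5
   vertex 5.8 3.6 5.7
  endloop
 endfacet
 facet normal -0.325 -0.650 -0.686
  outer loop
   vertex 4.2 1.3 4.2
   vertex 2.7 1.1 5.1
   vertex 2.7 4.9 1.5
  endloop
 endfacet
 facet normal -0.871 -0.029 0.491
  outer loop
   vertex 2.1 5.5 4.3
   vertex 1.5 4.9 3.2
   vertex 2.7 1.1 5.1
  endloop
 endfacet
 facet normal -0.290 0.133 0.948
  outer loop
   vertex 2.1 5.5 4.3
   vertex 2.7 1.1 5.1
   vertex 5.8 3.6 5.7
  endloop
 endfacet
 facet normal -0.385 0.882 -0.271
  outer loop
   vertex 2.1 5.5 4.3
   vertex 2.7 4.9 1.5
   vertex 1.5 4.9 3.2
  endloop
 endfacet
 facet normal 0.480 0.873 -0.084
  outer loop
   vertex 2.1 5.5 4.3
   vertex 5.8 3.6 5.7
   vertex 2.7 4.9 1.5
  endloop
 endfacet
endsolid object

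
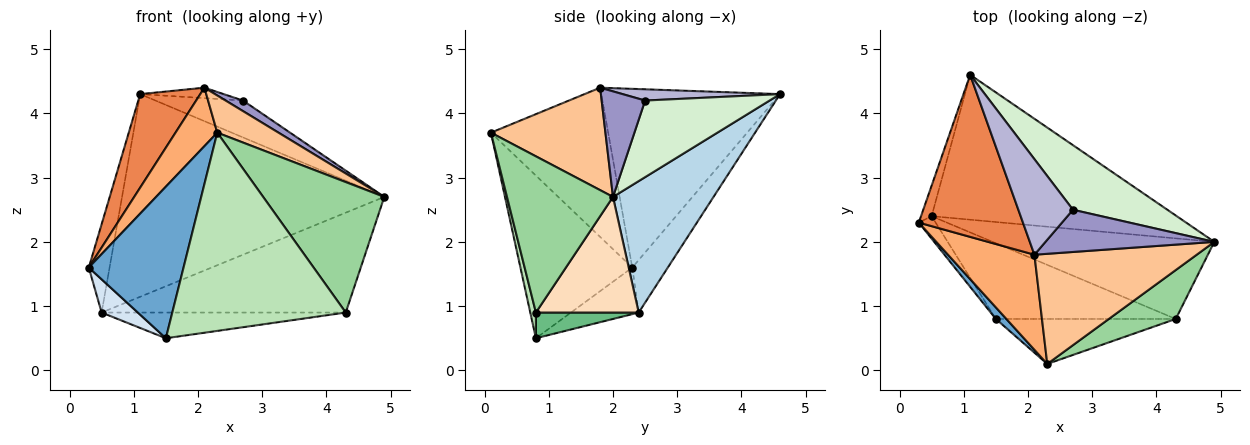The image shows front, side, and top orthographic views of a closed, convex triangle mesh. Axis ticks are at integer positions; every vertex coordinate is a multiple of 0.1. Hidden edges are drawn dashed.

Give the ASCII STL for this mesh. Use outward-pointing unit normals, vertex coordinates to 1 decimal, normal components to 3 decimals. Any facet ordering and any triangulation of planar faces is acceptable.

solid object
 facet normal -0.762 -0.646 0.049
  outer loop
   vertex 1.5 0.8 0.5
   vertex 2.3 0.1 3.7
   vertex 0.3 2.3 1.6
  endloop
 endfacet
 facet normal -0.850 0.497 -0.172
  outer loop
   vertex 0.5 2.4 0.9
   vertex 0.3 2.3 1.6
   vertex 1.1 4.6 4.3
  endloop
 endfacet
 facet normal 0.298 0.777 -0.555
  outer loop
   vertex 0.5 2.4 0.9
   vertex 1.1 4.6 4.3
   vertex 4.9 2.0 2.7
  endloop
 endfacet
 facet normal -0.840 -0.449 -0.304
  outer loop
   vertex 0.5 2.4 0.9
   vertex 1.5 0.8 0.5
   vertex 0.3 2.3 1.6
  endloop
 endfacet
 facet normal -0.830 -0.279 0.484
  outer loop
   vertex 2.1 1.8 4.4
   vertex 1.1 4.6 4.3
   vertex 0.3 2.3 1.6
  endloop
 endfacet
 facet normal -0.827 -0.295 0.479
  outer loop
   vertex 2.1 1.8 4.4
   vertex 0.3 2.3 1.6
   vertex 2.3 0.1 3.7
  endloop
 endfacet
 facet normal 0.513 -0.274 0.813
  outer loop
   vertex 2.1 1.8 4.4
   vertex 2.3 0.1 3.7
   vertex 4.9 2.0 2.7
  endloop
 endfacet
 facet normal 0.311 0.740 -0.597
  outer loop
   vertex 4.3 0.8 0.9
   vertex 0.5 2.4 0.9
   vertex 4.9 2.0 2.7
  endloop
 endfacet
 facet normal 0.134 0.318 -0.938
  outer loop
   vertex 4.3 0.8 0.9
   vertex 1.5 0.8 0.5
   vertex 0.5 2.4 0.9
  endloop
 endfacet
 facet normal 0.634 -0.724 0.272
  outer loop
   vertex 4.3 0.8 0.9
   vertex 4.9 2.0 2.7
   vertex 2.3 0.1 3.7
  endloop
 endfacet
 facet normal 0.032 -0.975 -0.221
  outer loop
   vertex 4.3 0.8 0.9
   vertex 2.3 0.1 3.7
   vertex 1.5 0.8 0.5
  endloop
 endfacet
 facet normal 0.576 0.405 0.710
  outer loop
   vertex 2.7 2.5 4.2
   vertex 4.9 2.0 2.7
   vertex 1.1 4.6 4.3
  endloop
 endfacet
 facet normal 0.518 -0.207 0.830
  outer loop
   vertex 2.7 2.5 4.2
   vertex 2.1 1.8 4.4
   vertex 4.9 2.0 2.7
  endloop
 endfacet
 facet normal 0.201 0.106 0.974
  outer loop
   vertex 2.7 2.5 4.2
   vertex 1.1 4.6 4.3
   vertex 2.1 1.8 4.4
  endloop
 endfacet
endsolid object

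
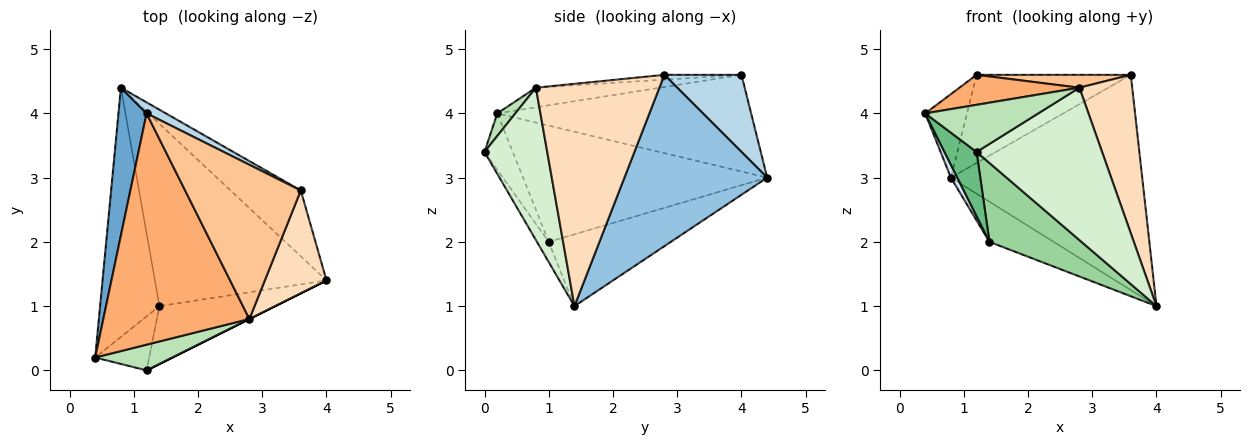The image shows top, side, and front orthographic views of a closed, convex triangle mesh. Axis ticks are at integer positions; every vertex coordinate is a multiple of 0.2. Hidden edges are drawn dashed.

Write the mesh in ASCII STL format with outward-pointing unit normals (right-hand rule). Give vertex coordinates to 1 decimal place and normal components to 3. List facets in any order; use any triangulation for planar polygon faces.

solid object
 facet normal -0.948 0.156 0.276
  outer loop
   vertex 1.2 4.0 4.6
   vertex 0.8 4.4 3.0
   vertex 0.4 0.2 4.0
  endloop
 endfacet
 facet normal 0.581 0.778 -0.238
  outer loop
   vertex 3.6 2.8 4.6
   vertex 4.0 1.4 1.0
   vertex 0.8 4.4 3.0
  endloop
 endfacet
 facet normal 0.444 0.889 0.111
  outer loop
   vertex 3.6 2.8 4.6
   vertex 0.8 4.4 3.0
   vertex 1.2 4.0 4.6
  endloop
 endfacet
 facet normal -0.890 -0.023 -0.455
  outer loop
   vertex 1.4 1.0 2.0
   vertex 0.4 0.2 4.0
   vertex 0.8 4.4 3.0
  endloop
 endfacet
 facet normal -0.378 0.199 -0.904
  outer loop
   vertex 1.4 1.0 2.0
   vertex 0.8 4.4 3.0
   vertex 4.0 1.4 1.0
  endloop
 endfacet
 facet normal -0.132 -0.127 0.983
  outer loop
   vertex 2.8 0.8 4.4
   vertex 1.2 4.0 4.6
   vertex 0.4 0.2 4.0
  endloop
 endfacet
 facet normal -0.041 -0.083 0.996
  outer loop
   vertex 2.8 0.8 4.4
   vertex 3.6 2.8 4.6
   vertex 1.2 4.0 4.6
  endloop
 endfacet
 facet normal 0.891 -0.381 0.247
  outer loop
   vertex 2.8 0.8 4.4
   vertex 4.0 1.4 1.0
   vertex 3.6 2.8 4.6
  endloop
 endfacet
 facet normal -0.559 -0.635 -0.533
  outer loop
   vertex 1.2 0.0 3.4
   vertex 0.4 0.2 4.0
   vertex 1.4 1.0 2.0
  endloop
 endfacet
 facet normal -0.103 -0.802 -0.588
  outer loop
   vertex 1.2 0.0 3.4
   vertex 1.4 1.0 2.0
   vertex 4.0 1.4 1.0
  endloop
 endfacet
 facet normal 0.138 -0.869 0.474
  outer loop
   vertex 1.2 0.0 3.4
   vertex 2.8 0.8 4.4
   vertex 0.4 0.2 4.0
  endloop
 endfacet
 facet normal 0.447 -0.894 0.000
  outer loop
   vertex 1.2 0.0 3.4
   vertex 4.0 1.4 1.0
   vertex 2.8 0.8 4.4
  endloop
 endfacet
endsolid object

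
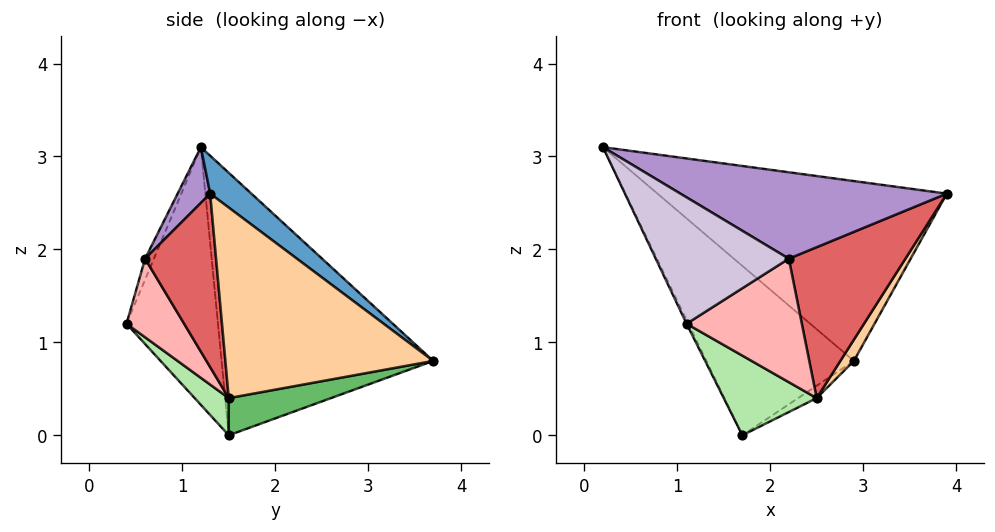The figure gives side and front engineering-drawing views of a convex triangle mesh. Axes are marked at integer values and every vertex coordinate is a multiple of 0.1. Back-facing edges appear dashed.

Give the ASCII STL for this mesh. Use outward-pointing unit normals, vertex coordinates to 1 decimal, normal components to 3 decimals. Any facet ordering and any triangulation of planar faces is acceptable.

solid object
 facet normal 0.088 0.621 0.779
  outer loop
   vertex 2.9 3.7 0.8
   vertex 0.2 1.2 3.1
   vertex 3.9 1.3 2.6
  endloop
 endfacet
 facet normal -0.776 0.541 -0.323
  outer loop
   vertex 1.7 1.5 0.0
   vertex 0.2 1.2 3.1
   vertex 2.9 3.7 0.8
  endloop
 endfacet
 facet normal -0.901 0.018 -0.434
  outer loop
   vertex 1.1 0.4 1.2
   vertex 0.2 1.2 3.1
   vertex 1.7 1.5 0.0
  endloop
 endfacet
 facet normal 0.840 -0.055 -0.540
  outer loop
   vertex 2.5 1.5 0.4
   vertex 2.9 3.7 0.8
   vertex 3.9 1.3 2.6
  endloop
 endfacet
 facet normal 0.446 0.081 -0.891
  outer loop
   vertex 2.5 1.5 0.4
   vertex 1.7 1.5 0.0
   vertex 2.9 3.7 0.8
  endloop
 endfacet
 facet normal 0.284 -0.773 -0.567
  outer loop
   vertex 2.5 1.5 0.4
   vertex 1.1 0.4 1.2
   vertex 1.7 1.5 0.0
  endloop
 endfacet
 facet normal 0.481 -0.791 -0.378
  outer loop
   vertex 2.2 0.6 1.9
   vertex 2.5 1.5 0.4
   vertex 3.9 1.3 2.6
  endloop
 endfacet
 facet normal 0.408 -0.816 -0.408
  outer loop
   vertex 2.2 0.6 1.9
   vertex 1.1 0.4 1.2
   vertex 2.5 1.5 0.4
  endloop
 endfacet
 facet normal 0.099 -0.814 0.573
  outer loop
   vertex 2.2 0.6 1.9
   vertex 3.9 1.3 2.6
   vertex 0.2 1.2 3.1
  endloop
 endfacet
 facet normal -0.062 -0.930 0.362
  outer loop
   vertex 2.2 0.6 1.9
   vertex 0.2 1.2 3.1
   vertex 1.1 0.4 1.2
  endloop
 endfacet
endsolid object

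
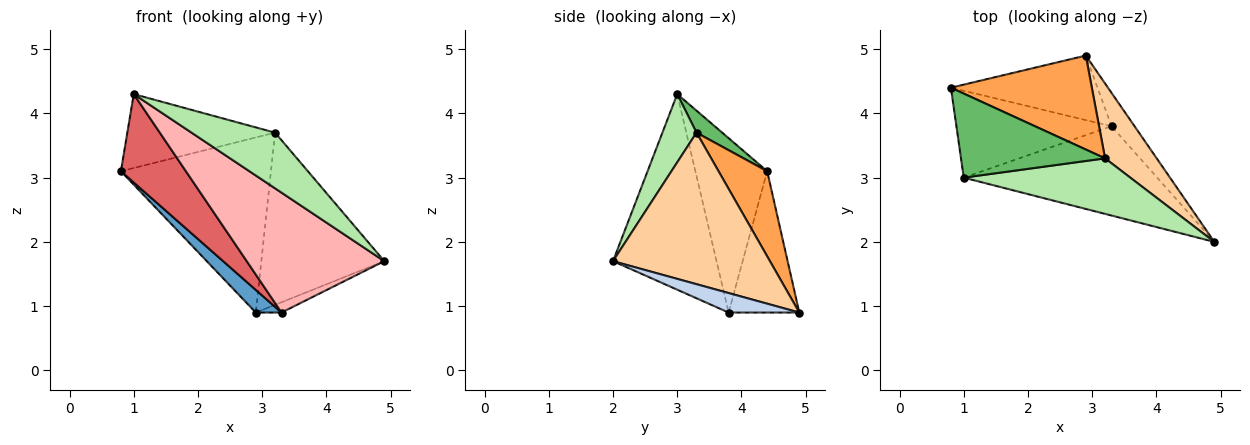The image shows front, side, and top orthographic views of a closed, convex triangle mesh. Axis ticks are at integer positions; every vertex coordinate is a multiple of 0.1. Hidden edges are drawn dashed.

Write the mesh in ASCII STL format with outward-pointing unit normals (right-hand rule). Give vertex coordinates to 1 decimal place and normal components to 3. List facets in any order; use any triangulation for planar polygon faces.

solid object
 facet normal -0.673 -0.245 -0.698
  outer loop
   vertex 3.3 3.8 0.9
   vertex 0.8 4.4 3.1
   vertex 2.9 4.9 0.9
  endloop
 endfacet
 facet normal 0.629 0.229 -0.743
  outer loop
   vertex 3.3 3.8 0.9
   vertex 2.9 4.9 0.9
   vertex 4.9 2.0 1.7
  endloop
 endfacet
 facet normal 0.275 0.847 0.455
  outer loop
   vertex 3.2 3.3 3.7
   vertex 2.9 4.9 0.9
   vertex 0.8 4.4 3.1
  endloop
 endfacet
 facet normal 0.760 0.596 0.259
  outer loop
   vertex 3.2 3.3 3.7
   vertex 4.9 2.0 1.7
   vertex 2.9 4.9 0.9
  endloop
 endfacet
 facet normal 0.114 0.656 0.746
  outer loop
   vertex 1.0 3.0 4.3
   vertex 3.2 3.3 3.7
   vertex 0.8 4.4 3.1
  endloop
 endfacet
 facet normal 0.278 -0.680 0.678
  outer loop
   vertex 1.0 3.0 4.3
   vertex 4.9 2.0 1.7
   vertex 3.2 3.3 3.7
  endloop
 endfacet
 facet normal -0.619 -0.560 -0.551
  outer loop
   vertex 1.0 3.0 4.3
   vertex 0.8 4.4 3.1
   vertex 3.3 3.8 0.9
  endloop
 endfacet
 facet normal -0.517 -0.687 -0.511
  outer loop
   vertex 1.0 3.0 4.3
   vertex 3.3 3.8 0.9
   vertex 4.9 2.0 1.7
  endloop
 endfacet
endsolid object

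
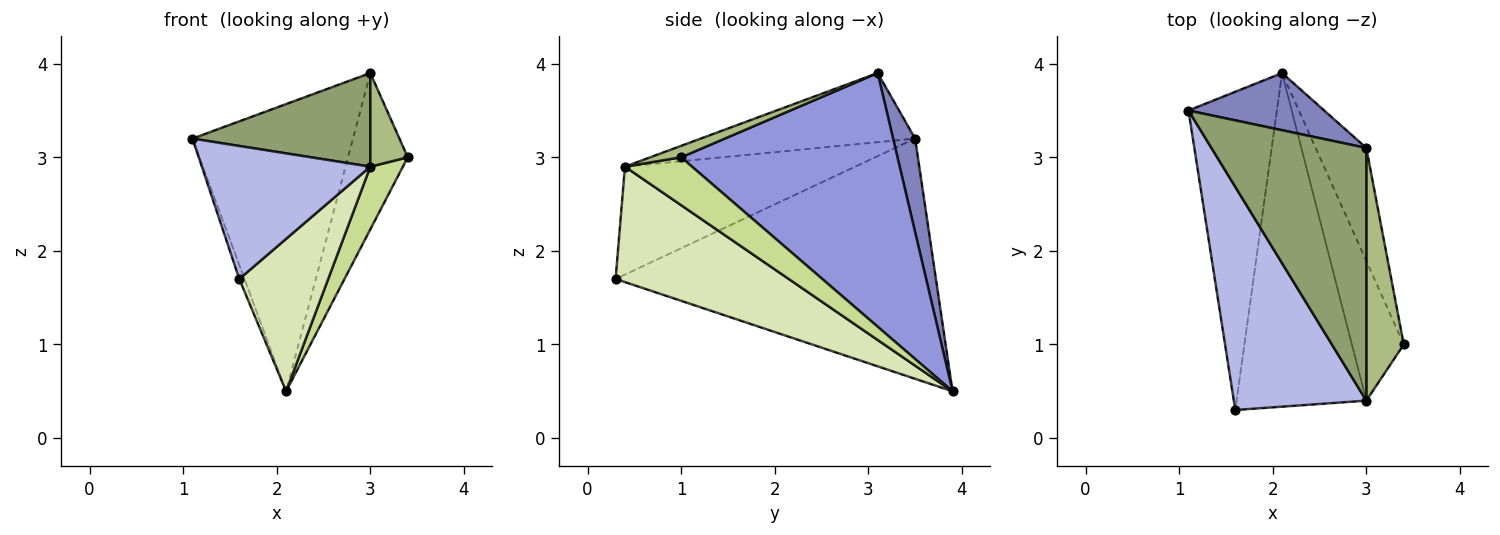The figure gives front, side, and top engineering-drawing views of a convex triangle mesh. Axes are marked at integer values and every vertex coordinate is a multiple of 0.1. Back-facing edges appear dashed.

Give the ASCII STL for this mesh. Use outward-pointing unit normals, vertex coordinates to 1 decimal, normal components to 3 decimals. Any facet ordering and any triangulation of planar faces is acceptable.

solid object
 facet normal -0.938 0.015 -0.345
  outer loop
   vertex 2.1 3.9 0.5
   vertex 1.6 0.3 1.7
   vertex 1.1 3.5 3.2
  endloop
 endfacet
 facet normal 0.133 0.972 0.193
  outer loop
   vertex 3.0 3.1 3.9
   vertex 2.1 3.9 0.5
   vertex 1.1 3.5 3.2
  endloop
 endfacet
 facet normal 0.947 0.261 -0.189
  outer loop
   vertex 3.0 3.1 3.9
   vertex 3.4 1.0 3.0
   vertex 2.1 3.9 0.5
  endloop
 endfacet
 facet normal -0.573 -0.419 0.704
  outer loop
   vertex 3.0 0.4 2.9
   vertex 1.1 3.5 3.2
   vertex 1.6 0.3 1.7
  endloop
 endfacet
 facet normal -0.386 -0.320 0.865
  outer loop
   vertex 3.0 0.4 2.9
   vertex 3.0 3.1 3.9
   vertex 1.1 3.5 3.2
  endloop
 endfacet
 facet normal 0.275 -0.334 0.901
  outer loop
   vertex 3.0 0.4 2.9
   vertex 3.4 1.0 3.0
   vertex 3.0 3.1 3.9
  endloop
 endfacet
 facet normal 0.644 -0.313 -0.698
  outer loop
   vertex 3.0 0.4 2.9
   vertex 2.1 3.9 0.5
   vertex 3.4 1.0 3.0
  endloop
 endfacet
 facet normal 0.629 -0.323 -0.707
  outer loop
   vertex 3.0 0.4 2.9
   vertex 1.6 0.3 1.7
   vertex 2.1 3.9 0.5
  endloop
 endfacet
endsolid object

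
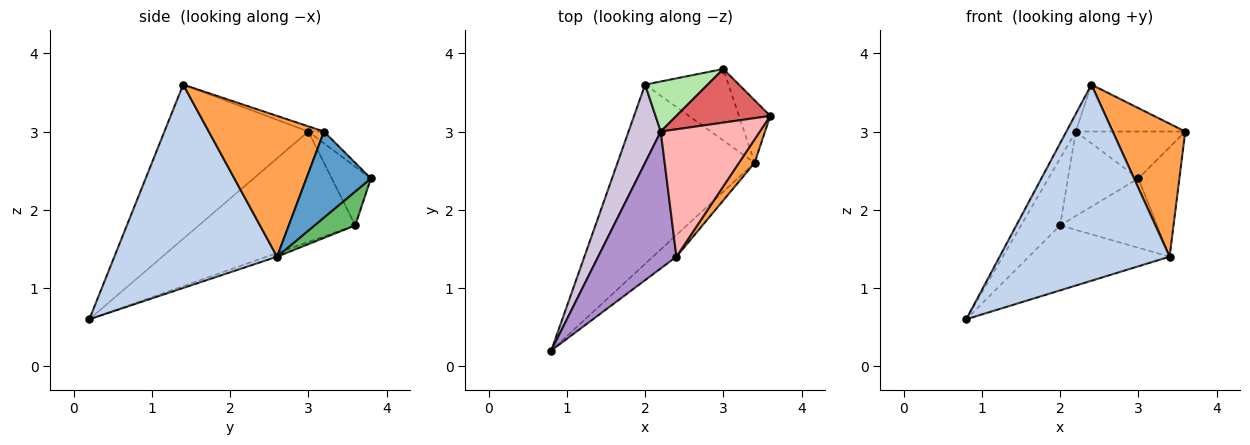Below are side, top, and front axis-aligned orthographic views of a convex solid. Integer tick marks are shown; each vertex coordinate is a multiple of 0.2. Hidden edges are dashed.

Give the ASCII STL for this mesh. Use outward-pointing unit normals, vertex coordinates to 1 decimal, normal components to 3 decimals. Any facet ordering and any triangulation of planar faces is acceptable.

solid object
 facet normal 0.807 0.513 -0.293
  outer loop
   vertex 3.4 2.6 1.4
   vertex 3.0 3.8 2.4
   vertex 3.6 3.2 3.0
  endloop
 endfacet
 facet normal 0.689 -0.720 -0.080
  outer loop
   vertex 3.4 2.6 1.4
   vertex 2.4 1.4 3.6
   vertex 0.8 0.2 0.6
  endloop
 endfacet
 facet normal 0.843 -0.530 0.094
  outer loop
   vertex 3.4 2.6 1.4
   vertex 3.6 3.2 3.0
   vertex 2.4 1.4 3.6
  endloop
 endfacet
 facet normal -0.025 0.341 -0.940
  outer loop
   vertex 2.0 3.6 1.8
   vertex 3.4 2.6 1.4
   vertex 0.8 0.2 0.6
  endloop
 endfacet
 facet normal 0.280 0.668 -0.689
  outer loop
   vertex 2.0 3.6 1.8
   vertex 3.0 3.8 2.4
   vertex 3.4 2.6 1.4
  endloop
 endfacet
 facet normal -0.431 0.776 0.460
  outer loop
   vertex 2.2 3.0 3.0
   vertex 3.0 3.8 2.4
   vertex 2.0 3.6 1.8
  endloop
 endfacet
 facet normal -0.094 0.656 0.749
  outer loop
   vertex 2.2 3.0 3.0
   vertex 3.6 3.2 3.0
   vertex 3.0 3.8 2.4
  endloop
 endfacet
 facet normal -0.049 0.345 0.937
  outer loop
   vertex 2.2 3.0 3.0
   vertex 2.4 1.4 3.6
   vertex 3.6 3.2 3.0
  endloop
 endfacet
 facet normal -0.890 0.058 0.452
  outer loop
   vertex 2.2 3.0 3.0
   vertex 0.8 0.2 0.6
   vertex 2.4 1.4 3.6
  endloop
 endfacet
 facet normal -0.933 0.233 0.272
  outer loop
   vertex 2.2 3.0 3.0
   vertex 2.0 3.6 1.8
   vertex 0.8 0.2 0.6
  endloop
 endfacet
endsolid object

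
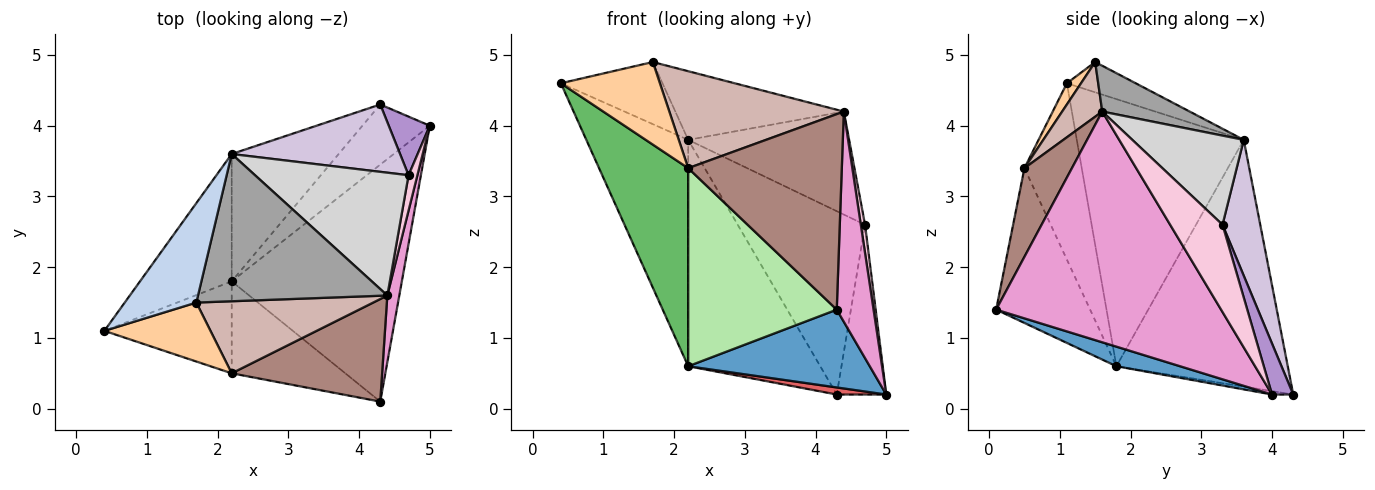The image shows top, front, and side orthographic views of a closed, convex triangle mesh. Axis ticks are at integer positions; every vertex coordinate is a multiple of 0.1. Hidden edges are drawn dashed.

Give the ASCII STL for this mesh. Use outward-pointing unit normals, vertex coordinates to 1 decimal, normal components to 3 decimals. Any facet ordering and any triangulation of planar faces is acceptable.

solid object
 facet normal 0.109 -0.310 -0.944
  outer loop
   vertex 2.2 1.8 0.6
   vertex 5.0 4.0 0.2
   vertex 4.3 0.1 1.4
  endloop
 endfacet
 facet normal -0.338 0.499 0.798
  outer loop
   vertex 2.2 3.6 3.8
   vertex 0.4 1.1 4.6
   vertex 1.7 1.5 4.9
  endloop
 endfacet
 facet normal -0.819 0.500 -0.281
  outer loop
   vertex 2.2 3.6 3.8
   vertex 2.2 1.8 0.6
   vertex 0.4 1.1 4.6
  endloop
 endfacet
 facet normal 0.115 -0.808 0.577
  outer loop
   vertex 2.2 0.5 3.4
   vertex 1.7 1.5 4.9
   vertex 0.4 1.1 4.6
  endloop
 endfacet
 facet normal -0.504 -0.784 -0.364
  outer loop
   vertex 2.2 0.5 3.4
   vertex 0.4 1.1 4.6
   vertex 2.2 1.8 0.6
  endloop
 endfacet
 facet normal -0.498 -0.787 -0.365
  outer loop
   vertex 2.2 0.5 3.4
   vertex 2.2 1.8 0.6
   vertex 4.3 0.1 1.4
  endloop
 endfacet
 facet normal -0.050 -0.117 -0.992
  outer loop
   vertex 4.3 4.3 0.2
   vertex 5.0 4.0 0.2
   vertex 2.2 1.8 0.6
  endloop
 endfacet
 facet normal -0.749 0.577 -0.325
  outer loop
   vertex 4.3 4.3 0.2
   vertex 2.2 1.8 0.6
   vertex 2.2 3.6 3.8
  endloop
 endfacet
 facet normal 0.375 0.876 0.302
  outer loop
   vertex 4.3 4.3 0.2
   vertex 4.7 3.3 2.6
   vertex 5.0 4.0 0.2
  endloop
 endfacet
 facet normal 0.268 0.904 0.332
  outer loop
   vertex 4.3 4.3 0.2
   vertex 2.2 3.6 3.8
   vertex 4.7 3.3 2.6
  endloop
 endfacet
 facet normal 0.264 -0.854 0.448
  outer loop
   vertex 4.4 1.6 4.2
   vertex 2.2 0.5 3.4
   vertex 4.3 0.1 1.4
  endloop
 endfacet
 facet normal 0.181 -0.789 0.587
  outer loop
   vertex 4.4 1.6 4.2
   vertex 1.7 1.5 4.9
   vertex 2.2 0.5 3.4
  endloop
 endfacet
 facet normal 0.986 -0.161 0.051
  outer loop
   vertex 4.4 1.6 4.2
   vertex 4.3 0.1 1.4
   vertex 5.0 4.0 0.2
  endloop
 endfacet
 facet normal 0.992 -0.080 0.101
  outer loop
   vertex 4.4 1.6 4.2
   vertex 5.0 4.0 0.2
   vertex 4.7 3.3 2.6
  endloop
 endfacet
 facet normal 0.214 0.413 0.885
  outer loop
   vertex 4.4 1.6 4.2
   vertex 2.2 3.6 3.8
   vertex 1.7 1.5 4.9
  endloop
 endfacet
 facet normal 0.406 0.587 0.700
  outer loop
   vertex 4.4 1.6 4.2
   vertex 4.7 3.3 2.6
   vertex 2.2 3.6 3.8
  endloop
 endfacet
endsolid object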